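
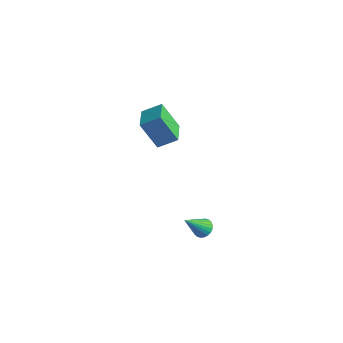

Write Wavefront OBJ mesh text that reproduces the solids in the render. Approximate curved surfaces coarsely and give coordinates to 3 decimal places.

v 3.622 -3.089 -4.07
v 4.045 -3.455 -4.287
v 3.338 -4.211 -2.73
v 4.171 -3.318 -4.145
v 4.214 -3.146 -3.992
v 4.167 -2.965 -3.851
v 4.036 -2.804 -3.743
v 3.843 -2.685 -3.685
v 3.616 -2.628 -3.685
v 3.389 -2.642 -3.744
v 3.199 -2.723 -3.853
v 3.072 -2.86 -3.994
v 3.03 -3.032 -4.147
v 3.077 -3.213 -4.289
v 3.207 -3.374 -4.396
v 3.401 -3.493 -4.455
v 3.628 -3.55 -4.454
v 3.854 -3.536 -4.395
v -3.873 1.501 -3.965
v -4.776 1.057 -2.26
v -3.072 2.306 -3.331
v -3.976 1.863 -1.626
v -2.844 0.297 -3.734
v -3.748 -0.146 -2.029
v -2.044 1.103 -3.1
v -2.947 0.659 -1.395
f 2 1 4
f 2 4 3
f 4 1 5
f 4 5 3
f 5 1 6
f 5 6 3
f 6 1 7
f 6 7 3
f 7 1 8
f 7 8 3
f 8 1 9
f 8 9 3
f 9 1 10
f 9 10 3
f 10 1 11
f 10 11 3
f 11 1 12
f 11 12 3
f 12 1 13
f 12 13 3
f 13 1 14
f 13 14 3
f 14 1 15
f 14 15 3
f 15 1 16
f 15 16 3
f 16 1 17
f 16 17 3
f 17 1 18
f 17 18 3
f 18 1 2
f 18 2 3
f 20 22 19
f 23 20 19
f 19 22 21
f 21 23 19
f 20 26 22
f 24 20 23
f 24 26 20
f 22 26 21
f 25 23 21
f 21 26 25
f 25 24 23
f 26 24 25



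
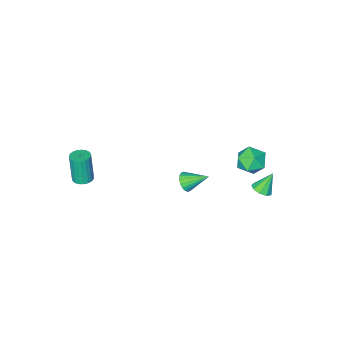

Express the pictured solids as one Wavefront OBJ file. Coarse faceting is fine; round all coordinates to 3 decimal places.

v 3.177 -3.072 -1.454
v 3.45 -3.51 -1.516
v 3.397 -3.766 0.052
v 3.123 -3.328 0.114
v 3.606 -3.363 -1.487
v 3.553 -3.619 0.081
v 3.688 -3.166 -1.452
v 3.635 -3.422 0.116
v 3.682 -2.953 -1.418
v 3.628 -3.209 0.151
v 3.588 -2.76 -1.389
v 3.534 -3.016 0.179
v 3.423 -2.621 -1.372
v 3.37 -2.877 0.196
v 3.215 -2.56 -1.369
v 3.162 -2.817 0.199
v 3.001 -2.588 -1.381
v 2.948 -2.844 0.187
v 2.817 -2.699 -1.405
v 2.764 -2.955 0.163
v 2.696 -2.875 -1.438
v 2.642 -3.131 0.13
v 2.657 -3.085 -1.474
v 2.604 -3.341 0.094
v 2.708 -3.292 -1.506
v 2.655 -3.548 0.062
v 2.841 -3.462 -1.529
v 2.787 -3.718 0.039
v 3.031 -3.564 -1.539
v 2.978 -3.82 0.029
v 3.247 -3.581 -1.535
v 3.193 -3.837 0.033
v -3.591 2.003 -2.226
v -3.267 1.616 -2.008
v -4.169 2.077 -1.234
v -3.119 1.957 -1.947
v -3.192 2.319 -2.017
v -3.452 2.534 -2.184
v -3.777 2.5 -2.371
v -4.015 2.234 -2.49
v -4.055 1.86 -2.485
v -3.877 1.553 -2.359
v -3.566 1.457 -2.171
v -2.354 2.908 1.892
v -1.868 2.29 1.66
v -3.132 2.69 0.84
v -2.646 2.072 0.608
v -3.107 2.001 1.283
v -2.626 2.136 1.933
v -2.374 2.844 0.567
v -1.893 2.979 1.217
v -1.88 2.25 0.841
v -2.333 1.729 1.284
v -2.667 3.251 1.216
v -3.12 2.73 1.659
v 0.009 0.815 -0.332
v 0.226 0.623 0.136
v -0.709 1.625 0.332
v 0.377 0.806 0.076
v 0.456 0.991 -0.064
v 0.446 1.141 -0.257
v 0.35 1.226 -0.465
v 0.186 1.23 -0.647
v -0.013 1.152 -0.766
v -0.207 1.007 -0.8
v -0.359 0.824 -0.741
v -0.437 0.639 -0.601
v -0.427 0.49 -0.408
v -0.331 0.404 -0.199
v -0.167 0.4 -0.018
v 0.031 0.479 0.102
f 2 1 5
f 2 5 3
f 3 5 6
f 3 6 4
f 5 1 7
f 5 7 6
f 6 7 8
f 6 8 4
f 7 1 9
f 7 9 8
f 8 9 10
f 8 10 4
f 9 1 11
f 9 11 10
f 10 11 12
f 10 12 4
f 11 1 13
f 11 13 12
f 12 13 14
f 12 14 4
f 13 1 15
f 13 15 14
f 14 15 16
f 14 16 4
f 15 1 17
f 15 17 16
f 16 17 18
f 16 18 4
f 17 1 19
f 17 19 18
f 18 19 20
f 18 20 4
f 19 1 21
f 19 21 20
f 20 21 22
f 20 22 4
f 21 1 23
f 21 23 22
f 22 23 24
f 22 24 4
f 23 1 25
f 23 25 24
f 24 25 26
f 24 26 4
f 25 1 27
f 25 27 26
f 26 27 28
f 26 28 4
f 27 1 29
f 27 29 28
f 28 29 30
f 28 30 4
f 29 1 31
f 29 31 30
f 30 31 32
f 30 32 4
f 31 1 2
f 31 2 32
f 32 2 3
f 32 3 4
f 34 33 36
f 34 36 35
f 36 33 37
f 36 37 35
f 37 33 38
f 37 38 35
f 38 33 39
f 38 39 35
f 39 33 40
f 39 40 35
f 40 33 41
f 40 41 35
f 41 33 42
f 41 42 35
f 42 33 43
f 42 43 35
f 43 33 34
f 43 34 35
f 44 55 49
f 44 49 45
f 44 45 51
f 44 51 54
f 44 54 55
f 45 49 53
f 49 55 48
f 55 54 46
f 54 51 50
f 51 45 52
f 47 53 48
f 47 48 46
f 47 46 50
f 47 50 52
f 47 52 53
f 48 53 49
f 46 48 55
f 50 46 54
f 52 50 51
f 53 52 45
f 57 56 59
f 57 59 58
f 59 56 60
f 59 60 58
f 60 56 61
f 60 61 58
f 61 56 62
f 61 62 58
f 62 56 63
f 62 63 58
f 63 56 64
f 63 64 58
f 64 56 65
f 64 65 58
f 65 56 66
f 65 66 58
f 66 56 67
f 66 67 58
f 67 56 68
f 67 68 58
f 68 56 69
f 68 69 58
f 69 56 70
f 69 70 58
f 70 56 71
f 70 71 58
f 71 56 57
f 71 57 58



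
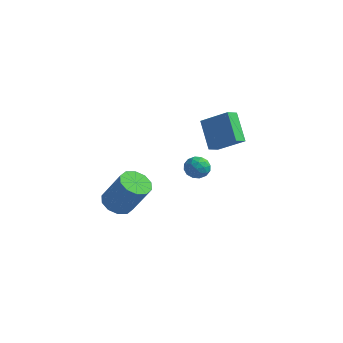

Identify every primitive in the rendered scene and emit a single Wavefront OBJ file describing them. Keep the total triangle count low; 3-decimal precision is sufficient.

v -0.312 3.569 2.67
v 1.272 3.722 3.744
v -0.149 4.295 2.325
v 1.436 4.448 3.399
v 0.744 2.652 1.241
v 2.329 2.805 2.315
v 0.908 3.378 0.896
v 2.492 3.531 1.97
v -1.174 -3.431 -0.218
v -0.432 -3.105 -0.676
v 0.716 -3.084 1.201
v -0.026 -3.409 1.658
v -0.739 -2.655 -0.493
v 0.408 -2.634 1.384
v -1.213 -2.501 -0.205
v -0.065 -2.48 1.672
v -1.671 -2.702 0.077
v -0.523 -2.681 1.954
v -1.939 -3.181 0.247
v -0.792 -3.16 2.124
v -1.916 -3.756 0.239
v -0.768 -3.735 2.116
v -1.608 -4.206 0.056
v -0.461 -4.185 1.933
v -1.135 -4.36 -0.232
v 0.013 -4.339 1.645
v -0.677 -4.159 -0.514
v 0.471 -4.138 1.363
v -0.408 -3.68 -0.684
v 0.739 -3.659 1.193
v -0.993 2.998 -0.662
v -0.573 3.442 -0.164
v -0.027 3.018 -1.496
v 0.393 3.462 -0.998
v 0.24 2.709 -0.821
v -0.357 2.697 -0.306
v -0.243 3.763 -1.354
v -0.84 3.751 -0.839
v -0.109 3.915 -0.592
v 0.189 3.264 -0.263
v -0.789 3.196 -1.397
v -0.491 2.545 -1.068
v -0.868 3.218 -0.34
v 0.268 3.242 -1.32
v 0.177 2.799 -1.216
v 0.425 3.061 -0.924
v -0.741 2.78 -0.423
v -0.494 3.041 -0.131
v -0.016 2.61 -0.517
v -0.106 3.419 -1.529
v 0.141 3.68 -1.237
v -1.025 3.399 -0.736
v -0.777 3.661 -0.444
v -0.584 3.85 -1.143
v -0.348 3.757 -0.299
v 0.22 3.769 -0.789
v -0.154 3.946 -0.998
v -0.505 3.939 -0.695
v -0.173 3.374 -0.105
v 0.395 3.386 -0.595
v 0.305 2.944 -0.491
v -0.046 2.936 -0.188
v 0.1 3.653 -0.357
v -0.995 3.074 -1.065
v -0.427 3.086 -1.555
v -0.554 3.524 -1.472
v -0.905 3.516 -1.169
v -0.82 2.691 -0.871
v -0.252 2.703 -1.361
v -0.095 2.521 -0.965
v -0.446 2.514 -0.662
v -0.7 2.807 -1.303
f 2 4 1
f 5 2 1
f 1 4 3
f 3 5 1
f 2 8 4
f 6 2 5
f 6 8 2
f 4 8 3
f 7 5 3
f 3 8 7
f 7 6 5
f 8 6 7
f 10 9 13
f 10 13 11
f 11 13 14
f 11 14 12
f 13 9 15
f 13 15 14
f 14 15 16
f 14 16 12
f 15 9 17
f 15 17 16
f 16 17 18
f 16 18 12
f 17 9 19
f 17 19 18
f 18 19 20
f 18 20 12
f 19 9 21
f 19 21 20
f 20 21 22
f 20 22 12
f 21 9 23
f 21 23 22
f 22 23 24
f 22 24 12
f 23 9 25
f 23 25 24
f 24 25 26
f 24 26 12
f 25 9 27
f 25 27 26
f 26 27 28
f 26 28 12
f 27 9 29
f 27 29 28
f 28 29 30
f 28 30 12
f 29 9 10
f 29 10 30
f 30 10 11
f 30 11 12
f 31 68 47
f 68 42 71
f 47 71 36
f 68 71 47
f 31 47 43
f 47 36 48
f 43 48 32
f 47 48 43
f 31 43 52
f 43 32 53
f 52 53 38
f 43 53 52
f 31 52 64
f 52 38 67
f 64 67 41
f 52 67 64
f 31 64 68
f 64 41 72
f 68 72 42
f 64 72 68
f 32 48 59
f 48 36 62
f 59 62 40
f 48 62 59
f 36 71 49
f 71 42 70
f 49 70 35
f 71 70 49
f 42 72 69
f 72 41 65
f 69 65 33
f 72 65 69
f 41 67 66
f 67 38 54
f 66 54 37
f 67 54 66
f 38 53 58
f 53 32 55
f 58 55 39
f 53 55 58
f 34 60 46
f 60 40 61
f 46 61 35
f 60 61 46
f 34 46 44
f 46 35 45
f 44 45 33
f 46 45 44
f 34 44 51
f 44 33 50
f 51 50 37
f 44 50 51
f 34 51 56
f 51 37 57
f 56 57 39
f 51 57 56
f 34 56 60
f 56 39 63
f 60 63 40
f 56 63 60
f 35 61 49
f 61 40 62
f 49 62 36
f 61 62 49
f 33 45 69
f 45 35 70
f 69 70 42
f 45 70 69
f 37 50 66
f 50 33 65
f 66 65 41
f 50 65 66
f 39 57 58
f 57 37 54
f 58 54 38
f 57 54 58
f 40 63 59
f 63 39 55
f 59 55 32
f 63 55 59



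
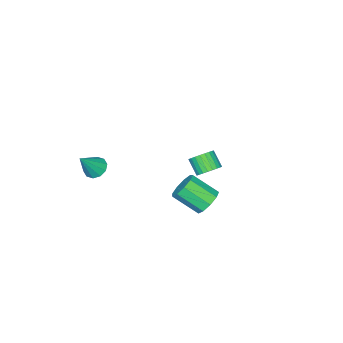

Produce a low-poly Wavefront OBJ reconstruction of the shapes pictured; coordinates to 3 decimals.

v 1.185 3.847 2.025
v 1.984 4.163 2.016
v 2.515 2.849 3.025
v 1.715 2.533 3.035
v 1.684 4.389 2.468
v 2.215 3.075 3.478
v 1.15 4.362 2.714
v 1.681 3.047 3.723
v 0.632 4.094 2.637
v 1.163 2.779 3.646
v 0.373 3.71 2.274
v 0.904 2.396 3.283
v 0.493 3.391 1.795
v 1.024 2.076 2.804
v 0.937 3.285 1.423
v 1.468 1.971 2.433
v 1.497 3.442 1.334
v 2.028 2.128 2.343
v 1.91 3.789 1.568
v 2.441 2.475 2.577
v -3.446 0.18 -0.379
v -2.756 -0.125 -0.468
v -3.004 -0.925 0.35
v -3.694 -0.62 0.439
v -2.703 0.075 -0.256
v -2.951 -0.724 0.562
v -2.764 0.292 -0.063
v -3.012 -0.507 0.755
v -2.929 0.491 0.082
v -3.177 -0.308 0.9
v -3.172 0.643 0.157
v -3.42 -0.156 0.975
v -3.457 0.725 0.15
v -3.705 -0.074 0.968
v -3.741 0.723 0.063
v -3.989 -0.076 0.881
v -3.979 0.639 -0.092
v -4.227 -0.16 0.726
v -4.136 0.485 -0.29
v -4.384 -0.315 0.528
v -4.189 0.284 -0.502
v -4.437 -0.515 0.316
v -4.128 0.067 -0.695
v -4.376 -0.732 0.123
v -3.963 -0.132 -0.84
v -4.211 -0.931 -0.022
v -3.72 -0.284 -0.915
v -3.968 -1.083 -0.097
v -3.435 -0.366 -0.908
v -3.683 -1.165 -0.09
v -3.151 -0.364 -0.821
v -3.399 -1.163 -0.003
v -2.913 -0.28 -0.666
v -3.161 -1.079 0.152
v 1.347 -3.913 0.789
v 1.917 -4.048 0.337
v 2.413 -4.047 2.171
v 1.891 -3.596 0.4
v 1.657 -3.265 0.613
v 1.305 -3.182 0.892
v 0.969 -3.378 1.133
v 0.777 -3.779 1.242
v 0.803 -4.231 1.178
v 1.037 -4.562 0.966
v 1.389 -4.645 0.686
v 1.725 -4.449 0.446
f 2 1 5
f 2 5 3
f 3 5 6
f 3 6 4
f 5 1 7
f 5 7 6
f 6 7 8
f 6 8 4
f 7 1 9
f 7 9 8
f 8 9 10
f 8 10 4
f 9 1 11
f 9 11 10
f 10 11 12
f 10 12 4
f 11 1 13
f 11 13 12
f 12 13 14
f 12 14 4
f 13 1 15
f 13 15 14
f 14 15 16
f 14 16 4
f 15 1 17
f 15 17 16
f 16 17 18
f 16 18 4
f 17 1 19
f 17 19 18
f 18 19 20
f 18 20 4
f 19 1 2
f 19 2 20
f 20 2 3
f 20 3 4
f 22 21 25
f 22 25 23
f 23 25 26
f 23 26 24
f 25 21 27
f 25 27 26
f 26 27 28
f 26 28 24
f 27 21 29
f 27 29 28
f 28 29 30
f 28 30 24
f 29 21 31
f 29 31 30
f 30 31 32
f 30 32 24
f 31 21 33
f 31 33 32
f 32 33 34
f 32 34 24
f 33 21 35
f 33 35 34
f 34 35 36
f 34 36 24
f 35 21 37
f 35 37 36
f 36 37 38
f 36 38 24
f 37 21 39
f 37 39 38
f 38 39 40
f 38 40 24
f 39 21 41
f 39 41 40
f 40 41 42
f 40 42 24
f 41 21 43
f 41 43 42
f 42 43 44
f 42 44 24
f 43 21 45
f 43 45 44
f 44 45 46
f 44 46 24
f 45 21 47
f 45 47 46
f 46 47 48
f 46 48 24
f 47 21 49
f 47 49 48
f 48 49 50
f 48 50 24
f 49 21 51
f 49 51 50
f 50 51 52
f 50 52 24
f 51 21 53
f 51 53 52
f 52 53 54
f 52 54 24
f 53 21 22
f 53 22 54
f 54 22 23
f 54 23 24
f 56 55 58
f 56 58 57
f 58 55 59
f 58 59 57
f 59 55 60
f 59 60 57
f 60 55 61
f 60 61 57
f 61 55 62
f 61 62 57
f 62 55 63
f 62 63 57
f 63 55 64
f 63 64 57
f 64 55 65
f 64 65 57
f 65 55 66
f 65 66 57
f 66 55 56
f 66 56 57



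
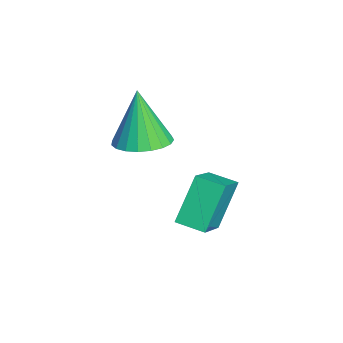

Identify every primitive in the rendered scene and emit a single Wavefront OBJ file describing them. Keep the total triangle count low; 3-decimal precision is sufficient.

v -2.333 -1.423 -2.299
v -0.967 -1.947 -1.338
v -1.864 -0.498 -2.461
v -0.498 -1.022 -1.5
v -1.502 -2.118 -3.86
v -0.136 -2.642 -2.899
v -1.033 -1.193 -4.022
v 0.333 -1.717 -3.061
v -2.485 -3.551 -0.782
v -1.956 -4.407 -0.699
v -3.035 -3.689 1.302
v -1.668 -4.116 -0.604
v -1.521 -3.728 -0.54
v -1.541 -3.309 -0.517
v -1.724 -2.932 -0.54
v -2.039 -2.662 -0.605
v -2.431 -2.545 -0.701
v -2.832 -2.603 -0.811
v -3.174 -2.824 -0.915
v -3.396 -3.171 -0.997
v -3.461 -3.583 -1.042
v -3.357 -3.99 -1.041
v -3.102 -4.321 -0.996
v -2.741 -4.519 -0.914
v -2.335 -4.549 -0.809
f 2 4 1
f 5 2 1
f 1 4 3
f 3 5 1
f 2 8 4
f 6 2 5
f 6 8 2
f 4 8 3
f 7 5 3
f 3 8 7
f 7 6 5
f 8 6 7
f 10 9 12
f 10 12 11
f 12 9 13
f 12 13 11
f 13 9 14
f 13 14 11
f 14 9 15
f 14 15 11
f 15 9 16
f 15 16 11
f 16 9 17
f 16 17 11
f 17 9 18
f 17 18 11
f 18 9 19
f 18 19 11
f 19 9 20
f 19 20 11
f 20 9 21
f 20 21 11
f 21 9 22
f 21 22 11
f 22 9 23
f 22 23 11
f 23 9 24
f 23 24 11
f 24 9 25
f 24 25 11
f 25 9 10
f 25 10 11



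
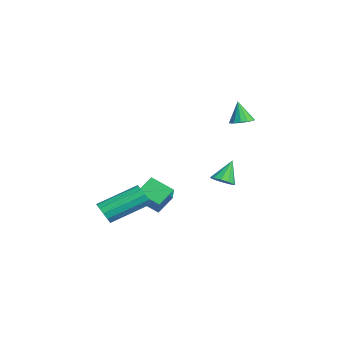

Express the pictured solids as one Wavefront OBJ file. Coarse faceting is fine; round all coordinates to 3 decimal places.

v -0.572 1.859 2.785
v -0.203 2.319 2.939
v -0.888 1.721 3.955
v -0.509 2.459 2.873
v -0.836 2.409 2.779
v -1.079 2.184 2.687
v -1.161 1.856 2.626
v -1.056 1.529 2.615
v -0.798 1.306 2.659
v -0.468 1.26 2.742
v -0.171 1.403 2.839
v -0.001 1.691 2.919
v -0.013 2.033 2.956
v 1.565 -4.919 -1.718
v 2.028 -4.69 -2.078
v 1.839 -2.772 -1.103
v 1.375 -3.001 -0.742
v 1.726 -4.63 -2.254
v 1.536 -2.712 -1.279
v 1.372 -4.662 -2.26
v 1.183 -2.744 -1.285
v 1.08 -4.776 -2.093
v 0.89 -2.858 -1.118
v 0.941 -4.935 -1.808
v 0.752 -3.017 -0.833
v 1.001 -5.089 -1.493
v 0.812 -3.171 -0.518
v 1.239 -5.189 -1.25
v 1.05 -3.271 -0.275
v 1.581 -5.203 -1.155
v 1.392 -3.285 -0.18
v 1.918 -5.127 -1.239
v 1.728 -3.209 -0.264
v 2.142 -4.985 -1.475
v 1.953 -3.067 -0.5
v 2.183 -4.822 -1.787
v 1.994 -2.904 -0.812
v -1.681 -1.191 -2.401
v -2.305 -2.138 -1.787
v -0.256 -1.384 -1.253
v -0.88 -2.332 -0.639
v -1.22 -1.948 -3.101
v -1.844 -2.896 -2.487
v 0.205 -2.142 -1.953
v -0.419 -3.089 -1.339
v 2.279 0.384 0.218
v 2.833 0.543 0.385
v 1.801 0.936 1.282
v 2.693 0.817 0.179
v 2.394 0.927 -0.011
v 2.051 0.829 -0.114
v 1.796 0.562 -0.091
v 1.725 0.226 0.051
v 1.865 -0.048 0.256
v 2.164 -0.158 0.447
v 2.506 -0.06 0.55
v 2.762 0.207 0.527
f 2 1 4
f 2 4 3
f 4 1 5
f 4 5 3
f 5 1 6
f 5 6 3
f 6 1 7
f 6 7 3
f 7 1 8
f 7 8 3
f 8 1 9
f 8 9 3
f 9 1 10
f 9 10 3
f 10 1 11
f 10 11 3
f 11 1 12
f 11 12 3
f 12 1 13
f 12 13 3
f 13 1 2
f 13 2 3
f 15 14 18
f 15 18 16
f 16 18 19
f 16 19 17
f 18 14 20
f 18 20 19
f 19 20 21
f 19 21 17
f 20 14 22
f 20 22 21
f 21 22 23
f 21 23 17
f 22 14 24
f 22 24 23
f 23 24 25
f 23 25 17
f 24 14 26
f 24 26 25
f 25 26 27
f 25 27 17
f 26 14 28
f 26 28 27
f 27 28 29
f 27 29 17
f 28 14 30
f 28 30 29
f 29 30 31
f 29 31 17
f 30 14 32
f 30 32 31
f 31 32 33
f 31 33 17
f 32 14 34
f 32 34 33
f 33 34 35
f 33 35 17
f 34 14 36
f 34 36 35
f 35 36 37
f 35 37 17
f 36 14 15
f 36 15 37
f 37 15 16
f 37 16 17
f 39 41 38
f 42 39 38
f 38 41 40
f 40 42 38
f 39 45 41
f 43 39 42
f 43 45 39
f 41 45 40
f 44 42 40
f 40 45 44
f 44 43 42
f 45 43 44
f 47 46 49
f 47 49 48
f 49 46 50
f 49 50 48
f 50 46 51
f 50 51 48
f 51 46 52
f 51 52 48
f 52 46 53
f 52 53 48
f 53 46 54
f 53 54 48
f 54 46 55
f 54 55 48
f 55 46 56
f 55 56 48
f 56 46 57
f 56 57 48
f 57 46 47
f 57 47 48



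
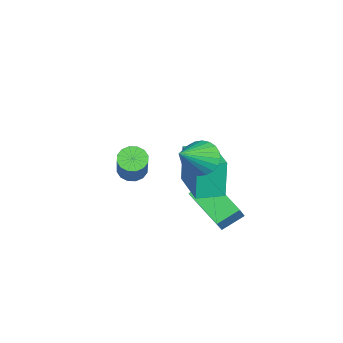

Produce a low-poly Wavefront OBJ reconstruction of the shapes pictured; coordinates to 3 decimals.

v -2.892 -3.404 -2.294
v -2.571 -2.894 -2.629
v -1.166 -2.686 -0.961
v -1.488 -3.196 -0.626
v -2.824 -2.733 -2.435
v -1.419 -2.524 -0.768
v -3.095 -2.751 -2.204
v -1.691 -2.542 -0.537
v -3.313 -2.944 -1.997
v -1.908 -2.736 -0.33
v -3.417 -3.261 -1.869
v -2.013 -3.052 -0.202
v -3.381 -3.616 -1.855
v -1.976 -3.408 -0.188
v -3.214 -3.914 -1.959
v -1.809 -3.706 -0.291
v -2.961 -4.076 -2.152
v -1.556 -3.867 -0.485
v -2.689 -4.058 -2.383
v -1.285 -3.849 -0.716
v -2.472 -3.864 -2.59
v -1.067 -3.656 -0.923
v -2.367 -3.548 -2.718
v -0.963 -3.339 -1.051
v -2.404 -3.192 -2.732
v -0.999 -2.984 -1.065
v 0.021 -0.96 -0.658
v -0.194 -0.923 1.209
v -0.451 0.216 -0.736
v -0.667 0.254 1.131
v 1.947 -0.174 -0.451
v 1.731 -0.136 1.416
v 1.474 1.003 -0.529
v 1.259 1.04 1.338
v -0.523 -0.479 -2.345
v -1.044 0.426 -1.774
v 0.829 0.829 -3.184
v 0.309 1.734 -2.613
v 0.171 -0.634 -1.467
v -0.349 0.271 -0.896
v 1.524 0.674 -2.306
v 1.003 1.579 -1.735
v 2.241 0.043 2.244
v 2.837 0.605 1.922
v 3.559 -0.703 3.376
v 2.711 0.785 2.186
v 2.514 0.851 2.46
v 2.276 0.795 2.7
v 2.032 0.624 2.871
v 1.82 0.365 2.947
v 1.672 0.056 2.916
v 1.611 -0.254 2.782
v 1.646 -0.519 2.567
v 1.771 -0.699 2.302
v 1.968 -0.765 2.029
v 2.207 -0.709 1.788
v 2.451 -0.538 1.617
v 2.663 -0.279 1.542
v 2.81 0.03 1.573
v 2.871 0.34 1.707
f 2 1 5
f 2 5 3
f 3 5 6
f 3 6 4
f 5 1 7
f 5 7 6
f 6 7 8
f 6 8 4
f 7 1 9
f 7 9 8
f 8 9 10
f 8 10 4
f 9 1 11
f 9 11 10
f 10 11 12
f 10 12 4
f 11 1 13
f 11 13 12
f 12 13 14
f 12 14 4
f 13 1 15
f 13 15 14
f 14 15 16
f 14 16 4
f 15 1 17
f 15 17 16
f 16 17 18
f 16 18 4
f 17 1 19
f 17 19 18
f 18 19 20
f 18 20 4
f 19 1 21
f 19 21 20
f 20 21 22
f 20 22 4
f 21 1 23
f 21 23 22
f 22 23 24
f 22 24 4
f 23 1 25
f 23 25 24
f 24 25 26
f 24 26 4
f 25 1 2
f 25 2 26
f 26 2 3
f 26 3 4
f 28 30 27
f 31 28 27
f 27 30 29
f 29 31 27
f 28 34 30
f 32 28 31
f 32 34 28
f 30 34 29
f 33 31 29
f 29 34 33
f 33 32 31
f 34 32 33
f 36 38 35
f 39 36 35
f 35 38 37
f 37 39 35
f 36 42 38
f 40 36 39
f 40 42 36
f 38 42 37
f 41 39 37
f 37 42 41
f 41 40 39
f 42 40 41
f 44 43 46
f 44 46 45
f 46 43 47
f 46 47 45
f 47 43 48
f 47 48 45
f 48 43 49
f 48 49 45
f 49 43 50
f 49 50 45
f 50 43 51
f 50 51 45
f 51 43 52
f 51 52 45
f 52 43 53
f 52 53 45
f 53 43 54
f 53 54 45
f 54 43 55
f 54 55 45
f 55 43 56
f 55 56 45
f 56 43 57
f 56 57 45
f 57 43 58
f 57 58 45
f 58 43 59
f 58 59 45
f 59 43 60
f 59 60 45
f 60 43 44
f 60 44 45



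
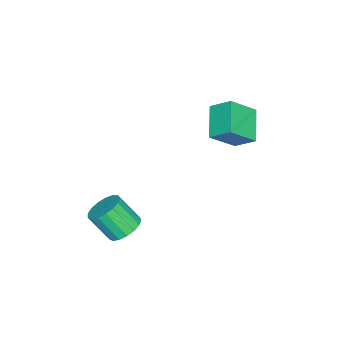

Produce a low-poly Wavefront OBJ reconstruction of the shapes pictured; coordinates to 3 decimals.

v 3.007 -1.389 -4.403
v 3.839 -0.906 -4.064
v 3.905 -2.048 -2.598
v 3.073 -2.531 -2.937
v 3.47 -0.662 -3.857
v 3.536 -1.804 -2.391
v 2.995 -0.584 -3.776
v 3.06 -1.727 -2.31
v 2.523 -0.691 -3.838
v 2.588 -1.834 -2.372
v 2.161 -0.958 -4.03
v 2.227 -2.1 -2.563
v 1.994 -1.323 -4.307
v 2.059 -2.466 -2.841
v 2.059 -1.704 -4.606
v 2.124 -2.846 -3.14
v 2.341 -2.012 -4.859
v 2.406 -3.154 -3.393
v 2.775 -2.177 -5.007
v 2.841 -3.32 -3.541
v 3.263 -2.162 -5.017
v 3.329 -3.305 -3.551
v 3.692 -1.97 -4.886
v 3.758 -3.112 -3.42
v 3.965 -1.644 -4.645
v 4.03 -2.787 -3.179
v 4.018 -1.26 -4.348
v 4.083 -2.403 -2.882
v -4.553 1.726 -0.286
v -3.431 0.711 1.022
v -4.492 2.903 0.575
v -3.369 1.889 1.883
v -2.851 2.351 -1.263
v -1.728 1.337 0.045
v -2.789 3.529 -0.402
v -1.667 2.514 0.906
f 2 1 5
f 2 5 3
f 3 5 6
f 3 6 4
f 5 1 7
f 5 7 6
f 6 7 8
f 6 8 4
f 7 1 9
f 7 9 8
f 8 9 10
f 8 10 4
f 9 1 11
f 9 11 10
f 10 11 12
f 10 12 4
f 11 1 13
f 11 13 12
f 12 13 14
f 12 14 4
f 13 1 15
f 13 15 14
f 14 15 16
f 14 16 4
f 15 1 17
f 15 17 16
f 16 17 18
f 16 18 4
f 17 1 19
f 17 19 18
f 18 19 20
f 18 20 4
f 19 1 21
f 19 21 20
f 20 21 22
f 20 22 4
f 21 1 23
f 21 23 22
f 22 23 24
f 22 24 4
f 23 1 25
f 23 25 24
f 24 25 26
f 24 26 4
f 25 1 27
f 25 27 26
f 26 27 28
f 26 28 4
f 27 1 2
f 27 2 28
f 28 2 3
f 28 3 4
f 30 32 29
f 33 30 29
f 29 32 31
f 31 33 29
f 30 36 32
f 34 30 33
f 34 36 30
f 32 36 31
f 35 33 31
f 31 36 35
f 35 34 33
f 36 34 35



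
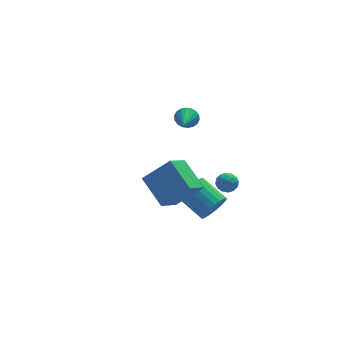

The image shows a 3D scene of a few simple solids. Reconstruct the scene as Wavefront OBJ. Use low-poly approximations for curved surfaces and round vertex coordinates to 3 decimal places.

v -0.203 -3.742 0.46
v 0.557 -3.622 1.099
v -0.336 -2.099 1.878
v -1.097 -2.218 1.24
v 0.674 -3.401 0.799
v -0.22 -1.877 1.578
v 0.656 -3.231 0.448
v -0.237 -1.708 1.227
v 0.508 -3.139 0.099
v -0.385 -1.616 0.878
v 0.252 -3.139 -0.195
v -0.641 -1.616 0.584
v -0.074 -3.231 -0.389
v -0.967 -1.708 0.39
v -0.419 -3.4 -0.454
v -1.312 -1.877 0.325
v -0.732 -3.622 -0.38
v -1.625 -2.098 0.399
v -0.964 -3.861 -0.178
v -1.857 -2.338 0.601
v -1.08 -4.083 0.122
v -1.974 -2.559 0.901
v -1.063 -4.252 0.473
v -1.956 -2.729 1.252
v -0.915 -4.344 0.822
v -1.808 -2.821 1.601
v -0.659 -4.344 1.116
v -1.552 -2.821 1.895
v -0.333 -4.252 1.31
v -1.226 -2.729 2.089
v 0.012 -4.083 1.375
v -0.881 -2.56 2.154
v 0.325 -3.862 1.301
v -0.568 -2.338 2.08
v -1.753 0.925 -1.48
v -2.678 0.326 -0.666
v -1.456 1.588 -0.655
v -2.381 0.989 0.16
v -1.039 0.231 -1.18
v -1.964 -0.368 -0.365
v -0.742 0.894 -0.354
v -1.667 0.295 0.46
v -2.262 -5.53 4.455
v -2.804 -3.702 5.47
v -3.81 -5.214 3.058
v -4.353 -3.386 4.072
v -1.107 -4.594 3.388
v -1.65 -2.766 4.402
v -2.656 -4.278 1.99
v -3.198 -2.45 3.005
v 0.08 -3.084 2.072
v 0.529 -2.691 2.448
v 0.931 -3.789 1.792
v 1.38 -3.396 2.168
v 0.883 -3.774 2.495
v 0.357 -3.338 2.668
v 1.103 -3.142 1.572
v 0.577 -2.706 1.745
v 1.161 -2.727 2.139
v 1.025 -3.118 2.709
v 0.435 -3.362 1.531
v 0.299 -3.753 2.101
v 0.23 -2.826 2.284
v 1.23 -3.654 1.956
v 0.938 -3.876 2.148
v 1.202 -3.646 2.369
v 0.129 -3.206 2.413
v 0.392 -2.975 2.634
v 0.6 -3.612 2.662
v 1.068 -3.505 1.606
v 1.331 -3.274 1.827
v 0.258 -2.834 1.871
v 0.522 -2.604 2.092
v 0.86 -2.868 1.578
v 0.865 -2.616 2.324
v 1.365 -3.03 2.16
v 1.203 -2.881 1.809
v 0.893 -2.625 1.911
v 0.785 -2.846 2.659
v 1.285 -3.26 2.495
v 0.993 -3.482 2.687
v 0.684 -3.226 2.788
v 1.156 -2.867 2.478
v 0.175 -3.22 1.745
v 0.675 -3.634 1.581
v 0.776 -3.254 1.452
v 0.467 -2.998 1.553
v 0.095 -3.45 2.08
v 0.595 -3.864 1.916
v 0.567 -3.855 2.329
v 0.257 -3.599 2.431
v 0.304 -3.613 1.762
v 0.629 3.721 2.352
v 0.911 3.336 1.748
v -0.049 2.319 2.928
v 1.163 3.31 1.979
v 1.308 3.365 2.285
v 1.319 3.491 2.603
v 1.193 3.662 2.872
v 0.956 3.845 3.038
v 0.653 4.003 3.068
v 0.346 4.106 2.956
v 0.095 4.132 2.725
v -0.051 4.077 2.419
v -0.062 3.951 2.101
v 0.064 3.78 1.832
v 0.302 3.597 1.666
v 0.604 3.439 1.636
f 2 1 5
f 2 5 3
f 3 5 6
f 3 6 4
f 5 1 7
f 5 7 6
f 6 7 8
f 6 8 4
f 7 1 9
f 7 9 8
f 8 9 10
f 8 10 4
f 9 1 11
f 9 11 10
f 10 11 12
f 10 12 4
f 11 1 13
f 11 13 12
f 12 13 14
f 12 14 4
f 13 1 15
f 13 15 14
f 14 15 16
f 14 16 4
f 15 1 17
f 15 17 16
f 16 17 18
f 16 18 4
f 17 1 19
f 17 19 18
f 18 19 20
f 18 20 4
f 19 1 21
f 19 21 20
f 20 21 22
f 20 22 4
f 21 1 23
f 21 23 22
f 22 23 24
f 22 24 4
f 23 1 25
f 23 25 24
f 24 25 26
f 24 26 4
f 25 1 27
f 25 27 26
f 26 27 28
f 26 28 4
f 27 1 29
f 27 29 28
f 28 29 30
f 28 30 4
f 29 1 31
f 29 31 30
f 30 31 32
f 30 32 4
f 31 1 33
f 31 33 32
f 32 33 34
f 32 34 4
f 33 1 2
f 33 2 34
f 34 2 3
f 34 3 4
f 36 38 35
f 39 36 35
f 35 38 37
f 37 39 35
f 36 42 38
f 40 36 39
f 40 42 36
f 38 42 37
f 41 39 37
f 37 42 41
f 41 40 39
f 42 40 41
f 44 46 43
f 47 44 43
f 43 46 45
f 45 47 43
f 44 50 46
f 48 44 47
f 48 50 44
f 46 50 45
f 49 47 45
f 45 50 49
f 49 48 47
f 50 48 49
f 51 88 67
f 88 62 91
f 67 91 56
f 88 91 67
f 51 67 63
f 67 56 68
f 63 68 52
f 67 68 63
f 51 63 72
f 63 52 73
f 72 73 58
f 63 73 72
f 51 72 84
f 72 58 87
f 84 87 61
f 72 87 84
f 51 84 88
f 84 61 92
f 88 92 62
f 84 92 88
f 52 68 79
f 68 56 82
f 79 82 60
f 68 82 79
f 56 91 69
f 91 62 90
f 69 90 55
f 91 90 69
f 62 92 89
f 92 61 85
f 89 85 53
f 92 85 89
f 61 87 86
f 87 58 74
f 86 74 57
f 87 74 86
f 58 73 78
f 73 52 75
f 78 75 59
f 73 75 78
f 54 80 66
f 80 60 81
f 66 81 55
f 80 81 66
f 54 66 64
f 66 55 65
f 64 65 53
f 66 65 64
f 54 64 71
f 64 53 70
f 71 70 57
f 64 70 71
f 54 71 76
f 71 57 77
f 76 77 59
f 71 77 76
f 54 76 80
f 76 59 83
f 80 83 60
f 76 83 80
f 55 81 69
f 81 60 82
f 69 82 56
f 81 82 69
f 53 65 89
f 65 55 90
f 89 90 62
f 65 90 89
f 57 70 86
f 70 53 85
f 86 85 61
f 70 85 86
f 59 77 78
f 77 57 74
f 78 74 58
f 77 74 78
f 60 83 79
f 83 59 75
f 79 75 52
f 83 75 79
f 94 93 96
f 94 96 95
f 96 93 97
f 96 97 95
f 97 93 98
f 97 98 95
f 98 93 99
f 98 99 95
f 99 93 100
f 99 100 95
f 100 93 101
f 100 101 95
f 101 93 102
f 101 102 95
f 102 93 103
f 102 103 95
f 103 93 104
f 103 104 95
f 104 93 105
f 104 105 95
f 105 93 106
f 105 106 95
f 106 93 107
f 106 107 95
f 107 93 108
f 107 108 95
f 108 93 94
f 108 94 95



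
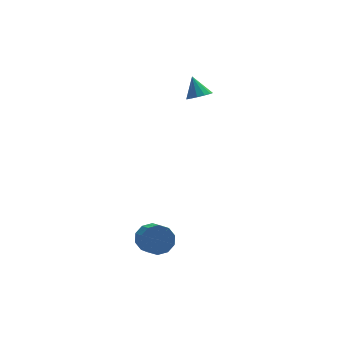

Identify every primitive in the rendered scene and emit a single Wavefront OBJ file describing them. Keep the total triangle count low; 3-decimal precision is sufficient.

v -3.815 -2.6 -4.275
v -3.407 -2.962 -4.965
v -3.297 -4.002 -4.356
v -3.705 -3.64 -3.665
v -3.029 -2.735 -4.647
v -2.919 -3.775 -4.037
v -2.951 -2.457 -4.186
v -2.841 -3.496 -3.576
v -3.204 -2.233 -3.759
v -3.094 -3.272 -3.149
v -3.69 -2.15 -3.529
v -3.58 -3.189 -2.92
v -4.223 -2.238 -3.584
v -4.113 -3.278 -2.975
v -4.601 -2.465 -3.903
v -4.491 -3.505 -3.293
v -4.679 -2.744 -4.364
v -4.569 -3.783 -3.754
v -4.426 -2.968 -4.791
v -4.316 -4.007 -4.181
v -3.94 -3.051 -5.02
v -3.83 -4.09 -4.411
v -0.055 3.602 1.617
v 0.374 4.126 1.372
v -0.285 4.298 2.703
v 0.001 4.212 1.238
v -0.39 4.104 1.224
v -0.675 3.837 1.335
v -0.762 3.495 1.536
v -0.625 3.187 1.762
v -0.307 3.011 1.942
v 0.091 3.023 2.019
v 0.443 3.218 1.969
v 0.637 3.536 1.806
v 0.611 3.874 1.584
f 2 1 5
f 2 5 3
f 3 5 6
f 3 6 4
f 5 1 7
f 5 7 6
f 6 7 8
f 6 8 4
f 7 1 9
f 7 9 8
f 8 9 10
f 8 10 4
f 9 1 11
f 9 11 10
f 10 11 12
f 10 12 4
f 11 1 13
f 11 13 12
f 12 13 14
f 12 14 4
f 13 1 15
f 13 15 14
f 14 15 16
f 14 16 4
f 15 1 17
f 15 17 16
f 16 17 18
f 16 18 4
f 17 1 19
f 17 19 18
f 18 19 20
f 18 20 4
f 19 1 21
f 19 21 20
f 20 21 22
f 20 22 4
f 21 1 2
f 21 2 22
f 22 2 3
f 22 3 4
f 24 23 26
f 24 26 25
f 26 23 27
f 26 27 25
f 27 23 28
f 27 28 25
f 28 23 29
f 28 29 25
f 29 23 30
f 29 30 25
f 30 23 31
f 30 31 25
f 31 23 32
f 31 32 25
f 32 23 33
f 32 33 25
f 33 23 34
f 33 34 25
f 34 23 35
f 34 35 25
f 35 23 24
f 35 24 25



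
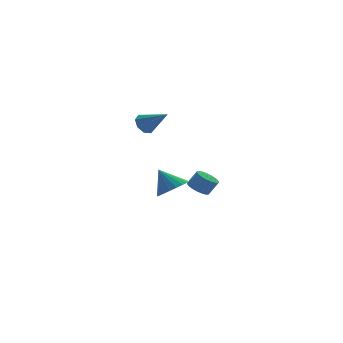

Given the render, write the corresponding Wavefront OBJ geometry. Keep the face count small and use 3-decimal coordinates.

v -2.779 -3.834 -1.13
v -2.131 -3.058 -1.413
v -3.261 -2.966 0.15
v -2.528 -2.949 -1.636
v -2.973 -3.016 -1.759
v -3.381 -3.245 -1.757
v -3.669 -3.591 -1.631
v -3.781 -3.985 -1.405
v -3.694 -4.349 -1.126
v -3.426 -4.611 -0.847
v -3.03 -4.719 -0.624
v -2.584 -4.652 -0.501
v -2.177 -4.423 -0.503
v -1.889 -4.078 -0.629
v -1.777 -3.684 -0.854
v -1.863 -3.32 -1.134
v -0.275 4.589 0.521
v 0.375 4.575 0.038
v 0.555 3.171 1.679
v 0.432 4.985 0.499
v 0.074 5.163 0.973
v -0.488 5.005 1.182
v -0.925 4.603 1.004
v -0.981 4.193 0.542
v -0.624 4.015 0.068
v -0.062 4.173 -0.141
v 1.671 1.363 -4.118
v 2.029 0.75 -4.466
v 2.587 0.545 -3.529
v 2.229 1.157 -3.182
v 2.234 0.997 -4.535
v 2.793 0.792 -3.598
v 2.342 1.308 -4.531
v 2.901 1.102 -3.594
v 2.334 1.627 -4.456
v 2.893 1.422 -3.519
v 2.211 1.901 -4.323
v 2.77 1.696 -3.386
v 1.995 2.082 -4.154
v 2.554 1.876 -3.217
v 1.723 2.139 -3.979
v 2.282 1.933 -3.042
v 1.442 2.061 -3.828
v 2 1.855 -2.892
v 1.2 1.863 -3.728
v 1.758 1.657 -2.791
v 1.039 1.578 -3.695
v 1.598 1.372 -2.758
v 0.988 1.256 -3.735
v 1.547 1.05 -2.798
v 1.055 0.952 -3.842
v 1.614 0.747 -2.905
v 1.228 0.72 -3.996
v 1.787 0.514 -3.059
v 1.478 0.599 -4.171
v 2.037 0.393 -3.235
v 1.761 0.609 -4.338
v 2.32 0.404 -3.401
f 2 1 4
f 2 4 3
f 4 1 5
f 4 5 3
f 5 1 6
f 5 6 3
f 6 1 7
f 6 7 3
f 7 1 8
f 7 8 3
f 8 1 9
f 8 9 3
f 9 1 10
f 9 10 3
f 10 1 11
f 10 11 3
f 11 1 12
f 11 12 3
f 12 1 13
f 12 13 3
f 13 1 14
f 13 14 3
f 14 1 15
f 14 15 3
f 15 1 16
f 15 16 3
f 16 1 2
f 16 2 3
f 18 17 20
f 18 20 19
f 20 17 21
f 20 21 19
f 21 17 22
f 21 22 19
f 22 17 23
f 22 23 19
f 23 17 24
f 23 24 19
f 24 17 25
f 24 25 19
f 25 17 26
f 25 26 19
f 26 17 18
f 26 18 19
f 28 27 31
f 28 31 29
f 29 31 32
f 29 32 30
f 31 27 33
f 31 33 32
f 32 33 34
f 32 34 30
f 33 27 35
f 33 35 34
f 34 35 36
f 34 36 30
f 35 27 37
f 35 37 36
f 36 37 38
f 36 38 30
f 37 27 39
f 37 39 38
f 38 39 40
f 38 40 30
f 39 27 41
f 39 41 40
f 40 41 42
f 40 42 30
f 41 27 43
f 41 43 42
f 42 43 44
f 42 44 30
f 43 27 45
f 43 45 44
f 44 45 46
f 44 46 30
f 45 27 47
f 45 47 46
f 46 47 48
f 46 48 30
f 47 27 49
f 47 49 48
f 48 49 50
f 48 50 30
f 49 27 51
f 49 51 50
f 50 51 52
f 50 52 30
f 51 27 53
f 51 53 52
f 52 53 54
f 52 54 30
f 53 27 55
f 53 55 54
f 54 55 56
f 54 56 30
f 55 27 57
f 55 57 56
f 56 57 58
f 56 58 30
f 57 27 28
f 57 28 58
f 58 28 29
f 58 29 30



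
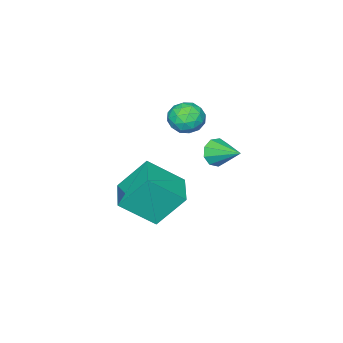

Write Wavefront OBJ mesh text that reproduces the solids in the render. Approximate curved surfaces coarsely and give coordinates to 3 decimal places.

v -0.661 3.191 1.304
v -0.141 2.943 1.785
v -0.559 4.589 1.916
v 0.084 3.114 1.357
v -0.04 3.321 0.904
v -0.454 3.467 0.638
v -0.964 3.484 0.684
v -1.333 3.363 1.02
v -1.387 3.162 1.489
v -1.101 2.974 1.872
v -0.609 2.888 1.988
v -2.672 0.777 1.151
v -1.844 0.587 0.811
v -2.596 -0.427 2.009
v -1.768 -0.617 1.669
v -1.884 0.11 2.212
v -1.93 0.854 1.682
v -2.51 -0.694 1.138
v -2.556 0.05 0.608
v -1.744 -0.322 0.803
v -1.357 0.174 1.467
v -3.083 -0.014 1.353
v -2.696 0.482 2.017
v -2.264 0.788 0.906
v -2.176 -0.628 1.914
v -2.243 -0.2 2.233
v -1.757 -0.312 2.033
v -2.315 0.945 1.418
v -1.829 0.833 1.218
v -1.852 0.553 2.041
v -2.611 -0.673 1.602
v -2.125 -0.785 1.402
v -2.683 0.472 0.787
v -2.197 0.36 0.587
v -2.588 -0.393 0.779
v -1.719 0.141 0.701
v -1.675 -0.566 1.205
v -2.11 -0.611 0.894
v -2.138 -0.174 0.582
v -1.492 0.433 1.091
v -1.447 -0.274 1.595
v -1.515 0.153 1.915
v -1.542 0.59 1.603
v -1.433 -0.101 1.086
v -2.993 0.434 1.225
v -2.948 -0.273 1.729
v -2.898 -0.43 1.217
v -2.925 0.007 0.905
v -2.765 0.726 1.615
v -2.721 0.019 2.119
v -2.302 0.334 2.238
v -2.33 0.771 1.926
v -3.007 0.261 1.734
v 1.693 1.808 -1.42
v 0.873 2.751 0.141
v 2.898 2.976 -1.493
v 2.079 3.919 0.069
v 2.841 0.701 -0.149
v 2.022 1.644 1.413
v 4.047 1.869 -0.221
v 3.227 2.812 1.34
f 2 1 4
f 2 4 3
f 4 1 5
f 4 5 3
f 5 1 6
f 5 6 3
f 6 1 7
f 6 7 3
f 7 1 8
f 7 8 3
f 8 1 9
f 8 9 3
f 9 1 10
f 9 10 3
f 10 1 11
f 10 11 3
f 11 1 2
f 11 2 3
f 12 49 28
f 49 23 52
f 28 52 17
f 49 52 28
f 12 28 24
f 28 17 29
f 24 29 13
f 28 29 24
f 12 24 33
f 24 13 34
f 33 34 19
f 24 34 33
f 12 33 45
f 33 19 48
f 45 48 22
f 33 48 45
f 12 45 49
f 45 22 53
f 49 53 23
f 45 53 49
f 13 29 40
f 29 17 43
f 40 43 21
f 29 43 40
f 17 52 30
f 52 23 51
f 30 51 16
f 52 51 30
f 23 53 50
f 53 22 46
f 50 46 14
f 53 46 50
f 22 48 47
f 48 19 35
f 47 35 18
f 48 35 47
f 19 34 39
f 34 13 36
f 39 36 20
f 34 36 39
f 15 41 27
f 41 21 42
f 27 42 16
f 41 42 27
f 15 27 25
f 27 16 26
f 25 26 14
f 27 26 25
f 15 25 32
f 25 14 31
f 32 31 18
f 25 31 32
f 15 32 37
f 32 18 38
f 37 38 20
f 32 38 37
f 15 37 41
f 37 20 44
f 41 44 21
f 37 44 41
f 16 42 30
f 42 21 43
f 30 43 17
f 42 43 30
f 14 26 50
f 26 16 51
f 50 51 23
f 26 51 50
f 18 31 47
f 31 14 46
f 47 46 22
f 31 46 47
f 20 38 39
f 38 18 35
f 39 35 19
f 38 35 39
f 21 44 40
f 44 20 36
f 40 36 13
f 44 36 40
f 55 57 54
f 58 55 54
f 54 57 56
f 56 58 54
f 55 61 57
f 59 55 58
f 59 61 55
f 57 61 56
f 60 58 56
f 56 61 60
f 60 59 58
f 61 59 60



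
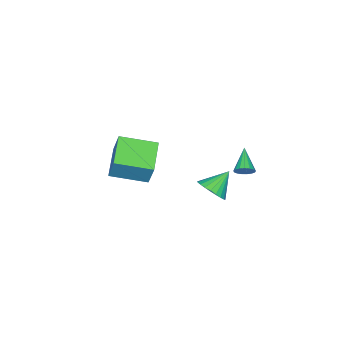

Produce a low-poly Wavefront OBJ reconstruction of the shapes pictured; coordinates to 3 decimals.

v -2.35 2.25 0.185
v -1.786 2.274 0.834
v -3.41 2.55 1.095
v -1.782 2.594 0.732
v -1.865 2.861 0.547
v -2.022 3.036 0.307
v -2.229 3.091 0.049
v -2.454 3.018 -0.189
v -2.663 2.828 -0.37
v -2.824 2.55 -0.467
v -2.913 2.226 -0.464
v -2.917 1.907 -0.363
v -2.834 1.639 -0.178
v -2.677 1.464 0.062
v -2.471 1.41 0.32
v -2.246 1.483 0.558
v -2.036 1.672 0.739
v -1.875 1.95 0.836
v -3.067 -4.39 -0.486
v -2.808 -3.819 0.975
v -4.203 -2.742 -0.929
v -3.944 -2.171 0.532
v -1.516 -3.489 -1.112
v -1.257 -2.918 0.349
v -2.652 -1.841 -1.555
v -2.393 -1.27 -0.094
v -3.45 3.425 1.532
v -3.108 3.011 1.586
v -4.45 2.695 2.268
v -3.062 3.157 1.794
v -3.104 3.365 1.943
v -3.226 3.586 1.997
v -3.399 3.771 1.945
v -3.584 3.876 1.798
v -3.739 3.878 1.59
v -3.827 3.777 1.37
v -3.828 3.595 1.186
v -3.744 3.374 1.082
v -3.592 3.165 1.081
v -3.407 3.015 1.183
v -3.233 2.96 1.366
f 2 1 4
f 2 4 3
f 4 1 5
f 4 5 3
f 5 1 6
f 5 6 3
f 6 1 7
f 6 7 3
f 7 1 8
f 7 8 3
f 8 1 9
f 8 9 3
f 9 1 10
f 9 10 3
f 10 1 11
f 10 11 3
f 11 1 12
f 11 12 3
f 12 1 13
f 12 13 3
f 13 1 14
f 13 14 3
f 14 1 15
f 14 15 3
f 15 1 16
f 15 16 3
f 16 1 17
f 16 17 3
f 17 1 18
f 17 18 3
f 18 1 2
f 18 2 3
f 20 22 19
f 23 20 19
f 19 22 21
f 21 23 19
f 20 26 22
f 24 20 23
f 24 26 20
f 22 26 21
f 25 23 21
f 21 26 25
f 25 24 23
f 26 24 25
f 28 27 30
f 28 30 29
f 30 27 31
f 30 31 29
f 31 27 32
f 31 32 29
f 32 27 33
f 32 33 29
f 33 27 34
f 33 34 29
f 34 27 35
f 34 35 29
f 35 27 36
f 35 36 29
f 36 27 37
f 36 37 29
f 37 27 38
f 37 38 29
f 38 27 39
f 38 39 29
f 39 27 40
f 39 40 29
f 40 27 41
f 40 41 29
f 41 27 28
f 41 28 29



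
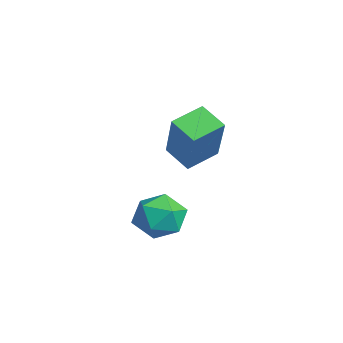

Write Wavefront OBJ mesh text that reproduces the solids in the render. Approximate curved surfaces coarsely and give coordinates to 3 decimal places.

v -2.556 -1.097 -2.091
v -2.927 -0.052 -1.75
v -1.765 -0.656 -2.581
v -2.135 0.388 -2.24
v -1.425 -1.248 -0.4
v -1.795 -0.204 -0.059
v -0.633 -0.808 -0.89
v -1.004 0.237 -0.549
v 1.279 -1.556 -2.646
v 1.815 -2.149 -2.351
v 0.565 -2.531 -3.309
v 1.101 -3.124 -3.014
v 0.57 -2.726 -2.48
v 1.011 -2.123 -2.07
v 1.369 -2.557 -3.59
v 1.81 -1.954 -3.18
v 1.87 -2.767 -2.934
v 1.376 -2.872 -2.248
v 1.004 -1.808 -3.412
v 0.51 -1.913 -2.726
f 2 4 1
f 5 2 1
f 1 4 3
f 3 5 1
f 2 8 4
f 6 2 5
f 6 8 2
f 4 8 3
f 7 5 3
f 3 8 7
f 7 6 5
f 8 6 7
f 9 20 14
f 9 14 10
f 9 10 16
f 9 16 19
f 9 19 20
f 10 14 18
f 14 20 13
f 20 19 11
f 19 16 15
f 16 10 17
f 12 18 13
f 12 13 11
f 12 11 15
f 12 15 17
f 12 17 18
f 13 18 14
f 11 13 20
f 15 11 19
f 17 15 16
f 18 17 10



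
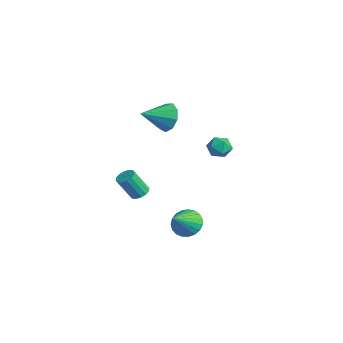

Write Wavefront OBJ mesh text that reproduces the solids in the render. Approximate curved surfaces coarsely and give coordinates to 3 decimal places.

v 1.856 -0.382 -4.533
v 2.508 -0.579 -5.21
v 2.744 -1.658 -3.307
v 2.679 -0.274 -5.016
v 2.707 0.012 -4.739
v 2.588 0.23 -4.427
v 2.343 0.342 -4.133
v 2.013 0.329 -3.908
v 1.656 0.193 -3.791
v 1.334 -0.043 -3.803
v 1.102 -0.337 -3.941
v 1.001 -0.639 -4.181
v 1.047 -0.896 -4.483
v 1.233 -1.065 -4.793
v 1.527 -1.116 -5.058
v 1.878 -1.039 -5.233
v 2.225 -0.85 -5.286
v 1.851 -3.173 -1.398
v 2.415 -3.064 -1.262
v 2.232 -3.838 0.114
v 1.669 -3.947 -0.022
v 2.259 -2.827 -1.149
v 2.076 -3.601 0.227
v 1.994 -2.682 -1.103
v 1.811 -3.457 0.273
v 1.691 -2.669 -1.136
v 1.508 -3.444 0.24
v 1.43 -2.791 -1.239
v 1.248 -3.566 0.137
v 1.283 -3.015 -1.385
v 1.1 -3.79 -0.009
v 1.288 -3.282 -1.534
v 1.105 -4.056 -0.158
v 1.444 -3.519 -1.647
v 1.261 -4.293 -0.271
v 1.709 -3.663 -1.693
v 1.526 -4.438 -0.317
v 2.012 -3.676 -1.66
v 1.829 -4.451 -0.284
v 2.272 -3.554 -1.557
v 2.09 -4.329 -0.181
v 2.42 -3.33 -1.411
v 2.237 -4.105 -0.035
v 0.032 -0.69 2.977
v 0.59 -0.359 3.764
v 0.068 -2.33 3.643
v -0.089 -0.312 3.917
v -0.712 -0.442 3.63
v -0.986 -0.688 3.038
v -0.784 -0.935 2.417
v -0.201 -1.068 2.059
v 0.492 -1.024 2.13
v 0.969 -0.823 2.598
v 1.008 -0.561 3.243
v -1.023 3.545 -0.897
v -0.475 3.077 -1.266
v -1.065 2.703 0.106
v -0.517 2.235 -0.263
v -0.301 2.959 0.027
v -0.275 3.48 -0.593
v -1.265 2.3 -0.567
v -1.239 2.821 -1.187
v -0.625 2.308 -1.063
v -0.029 2.715 -0.695
v -1.511 3.065 -0.465
v -0.915 3.472 -0.097
f 2 1 4
f 2 4 3
f 4 1 5
f 4 5 3
f 5 1 6
f 5 6 3
f 6 1 7
f 6 7 3
f 7 1 8
f 7 8 3
f 8 1 9
f 8 9 3
f 9 1 10
f 9 10 3
f 10 1 11
f 10 11 3
f 11 1 12
f 11 12 3
f 12 1 13
f 12 13 3
f 13 1 14
f 13 14 3
f 14 1 15
f 14 15 3
f 15 1 16
f 15 16 3
f 16 1 17
f 16 17 3
f 17 1 2
f 17 2 3
f 19 18 22
f 19 22 20
f 20 22 23
f 20 23 21
f 22 18 24
f 22 24 23
f 23 24 25
f 23 25 21
f 24 18 26
f 24 26 25
f 25 26 27
f 25 27 21
f 26 18 28
f 26 28 27
f 27 28 29
f 27 29 21
f 28 18 30
f 28 30 29
f 29 30 31
f 29 31 21
f 30 18 32
f 30 32 31
f 31 32 33
f 31 33 21
f 32 18 34
f 32 34 33
f 33 34 35
f 33 35 21
f 34 18 36
f 34 36 35
f 35 36 37
f 35 37 21
f 36 18 38
f 36 38 37
f 37 38 39
f 37 39 21
f 38 18 40
f 38 40 39
f 39 40 41
f 39 41 21
f 40 18 42
f 40 42 41
f 41 42 43
f 41 43 21
f 42 18 19
f 42 19 43
f 43 19 20
f 43 20 21
f 45 44 47
f 45 47 46
f 47 44 48
f 47 48 46
f 48 44 49
f 48 49 46
f 49 44 50
f 49 50 46
f 50 44 51
f 50 51 46
f 51 44 52
f 51 52 46
f 52 44 53
f 52 53 46
f 53 44 54
f 53 54 46
f 54 44 45
f 54 45 46
f 55 66 60
f 55 60 56
f 55 56 62
f 55 62 65
f 55 65 66
f 56 60 64
f 60 66 59
f 66 65 57
f 65 62 61
f 62 56 63
f 58 64 59
f 58 59 57
f 58 57 61
f 58 61 63
f 58 63 64
f 59 64 60
f 57 59 66
f 61 57 65
f 63 61 62
f 64 63 56



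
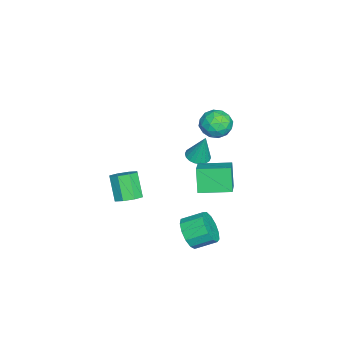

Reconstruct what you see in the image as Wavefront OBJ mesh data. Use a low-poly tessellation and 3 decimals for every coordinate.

v -2.082 3.821 1.216
v -1.317 3.795 0.842
v -2.443 2.665 0.558
v -1.678 2.639 0.184
v -1.748 2.498 1.021
v -1.525 3.213 1.428
v -2.235 3.247 -0.028
v -2.012 3.962 0.379
v -1.412 3.44 0.074
v -1.111 2.978 0.722
v -2.649 3.482 0.678
v -2.348 3.02 1.326
v -1.668 3.909 1.087
v -2.092 2.551 0.313
v -2.133 2.468 0.805
v -1.684 2.453 0.586
v -1.79 3.567 1.431
v -1.341 3.552 1.211
v -1.594 2.79 1.317
v -2.419 2.908 0.189
v -1.97 2.893 -0.031
v -2.076 4.007 0.814
v -1.627 3.992 0.595
v -2.166 3.67 0.083
v -1.274 3.686 0.415
v -1.486 3.006 0.029
v -1.813 3.364 -0.096
v -1.682 3.784 0.143
v -1.097 3.414 0.797
v -1.309 2.734 0.41
v -1.35 2.651 0.902
v -1.219 3.071 1.141
v -1.152 3.205 0.345
v -2.451 3.726 0.99
v -2.663 3.046 0.603
v -2.541 3.389 0.259
v -2.41 3.809 0.498
v -2.274 3.454 1.371
v -2.486 2.774 0.985
v -2.078 2.676 1.257
v -1.947 3.096 1.496
v -2.608 3.255 1.055
v 2.28 -0.01 -1.845
v 2.886 -0.128 -1.536
v 2.225 -0.509 -0.386
v 1.62 -0.39 -0.695
v 2.718 0.368 -1.469
v 2.057 -0.013 -0.318
v 2.294 0.643 -1.621
v 1.633 0.262 -0.471
v 1.862 0.535 -1.905
v 1.201 0.155 -0.755
v 1.675 0.109 -2.154
v 1.014 -0.272 -1.004
v 1.843 -0.387 -2.222
v 1.182 -0.768 -1.071
v 2.267 -0.662 -2.069
v 1.606 -1.043 -0.919
v 2.699 -0.555 -1.785
v 2.038 -0.935 -0.635
v -3.502 2.107 -3.007
v -3.086 2.56 -3.184
v -3.298 2.513 -1.493
v -3.335 2.698 -3.188
v -3.617 2.719 -3.155
v -3.877 2.618 -3.093
v -4.062 2.417 -3.014
v -4.136 2.154 -2.934
v -4.085 1.882 -2.868
v -3.918 1.654 -2.829
v -3.668 1.516 -2.826
v -3.386 1.495 -2.858
v -3.127 1.596 -2.92
v -2.942 1.797 -2.999
v -2.868 2.06 -3.079
v -2.919 2.332 -3.145
v 2.759 2.822 -3.472
v 3.287 3.206 -4.046
v 3.11 4.202 -3.543
v 2.581 3.818 -2.968
v 2.837 3.224 -4.239
v 2.659 4.22 -3.736
v 2.362 3.114 -4.189
v 2.184 4.11 -3.686
v 2.013 2.911 -3.911
v 1.835 3.907 -3.407
v 1.901 2.68 -3.493
v 1.723 3.676 -2.99
v 2.061 2.494 -3.069
v 1.883 3.49 -2.566
v 2.443 2.412 -2.772
v 2.265 3.408 -2.269
v 2.925 2.461 -2.698
v 2.747 3.457 -2.195
v 3.354 2.624 -2.869
v 3.177 3.62 -2.366
v 3.595 2.85 -3.232
v 3.417 3.846 -2.728
v 3.57 3.067 -3.67
v 3.392 4.063 -3.167
v -1.016 2.625 -3.274
v -1.617 2.441 -2.068
v -1.272 4.21 -3.16
v -1.872 4.026 -1.953
v 0.352 2.794 -2.567
v -0.248 2.61 -1.36
v 0.097 4.379 -2.452
v -0.504 4.195 -1.246
f 1 38 17
f 38 12 41
f 17 41 6
f 38 41 17
f 1 17 13
f 17 6 18
f 13 18 2
f 17 18 13
f 1 13 22
f 13 2 23
f 22 23 8
f 13 23 22
f 1 22 34
f 22 8 37
f 34 37 11
f 22 37 34
f 1 34 38
f 34 11 42
f 38 42 12
f 34 42 38
f 2 18 29
f 18 6 32
f 29 32 10
f 18 32 29
f 6 41 19
f 41 12 40
f 19 40 5
f 41 40 19
f 12 42 39
f 42 11 35
f 39 35 3
f 42 35 39
f 11 37 36
f 37 8 24
f 36 24 7
f 37 24 36
f 8 23 28
f 23 2 25
f 28 25 9
f 23 25 28
f 4 30 16
f 30 10 31
f 16 31 5
f 30 31 16
f 4 16 14
f 16 5 15
f 14 15 3
f 16 15 14
f 4 14 21
f 14 3 20
f 21 20 7
f 14 20 21
f 4 21 26
f 21 7 27
f 26 27 9
f 21 27 26
f 4 26 30
f 26 9 33
f 30 33 10
f 26 33 30
f 5 31 19
f 31 10 32
f 19 32 6
f 31 32 19
f 3 15 39
f 15 5 40
f 39 40 12
f 15 40 39
f 7 20 36
f 20 3 35
f 36 35 11
f 20 35 36
f 9 27 28
f 27 7 24
f 28 24 8
f 27 24 28
f 10 33 29
f 33 9 25
f 29 25 2
f 33 25 29
f 44 43 47
f 44 47 45
f 45 47 48
f 45 48 46
f 47 43 49
f 47 49 48
f 48 49 50
f 48 50 46
f 49 43 51
f 49 51 50
f 50 51 52
f 50 52 46
f 51 43 53
f 51 53 52
f 52 53 54
f 52 54 46
f 53 43 55
f 53 55 54
f 54 55 56
f 54 56 46
f 55 43 57
f 55 57 56
f 56 57 58
f 56 58 46
f 57 43 59
f 57 59 58
f 58 59 60
f 58 60 46
f 59 43 44
f 59 44 60
f 60 44 45
f 60 45 46
f 62 61 64
f 62 64 63
f 64 61 65
f 64 65 63
f 65 61 66
f 65 66 63
f 66 61 67
f 66 67 63
f 67 61 68
f 67 68 63
f 68 61 69
f 68 69 63
f 69 61 70
f 69 70 63
f 70 61 71
f 70 71 63
f 71 61 72
f 71 72 63
f 72 61 73
f 72 73 63
f 73 61 74
f 73 74 63
f 74 61 75
f 74 75 63
f 75 61 76
f 75 76 63
f 76 61 62
f 76 62 63
f 78 77 81
f 78 81 79
f 79 81 82
f 79 82 80
f 81 77 83
f 81 83 82
f 82 83 84
f 82 84 80
f 83 77 85
f 83 85 84
f 84 85 86
f 84 86 80
f 85 77 87
f 85 87 86
f 86 87 88
f 86 88 80
f 87 77 89
f 87 89 88
f 88 89 90
f 88 90 80
f 89 77 91
f 89 91 90
f 90 91 92
f 90 92 80
f 91 77 93
f 91 93 92
f 92 93 94
f 92 94 80
f 93 77 95
f 93 95 94
f 94 95 96
f 94 96 80
f 95 77 97
f 95 97 96
f 96 97 98
f 96 98 80
f 97 77 99
f 97 99 98
f 98 99 100
f 98 100 80
f 99 77 78
f 99 78 100
f 100 78 79
f 100 79 80
f 102 104 101
f 105 102 101
f 101 104 103
f 103 105 101
f 102 108 104
f 106 102 105
f 106 108 102
f 104 108 103
f 107 105 103
f 103 108 107
f 107 106 105
f 108 106 107



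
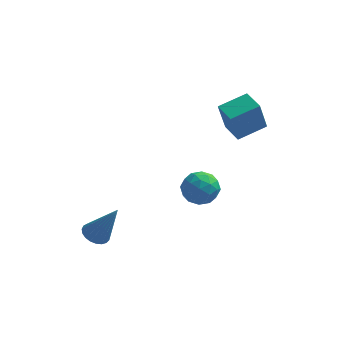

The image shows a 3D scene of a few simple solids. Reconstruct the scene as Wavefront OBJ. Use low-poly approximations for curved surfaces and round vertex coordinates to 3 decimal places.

v -4.042 -2.784 -3.073
v -3.457 -2.802 -3.399
v -3.038 -2.916 -1.267
v -3.493 -2.528 -3.359
v -3.623 -2.299 -3.27
v -3.826 -2.154 -3.146
v -4.067 -2.117 -3.01
v -4.303 -2.196 -2.885
v -4.493 -2.376 -2.792
v -4.606 -2.627 -2.747
v -4.622 -2.905 -2.759
v -4.537 -3.162 -2.825
v -4.366 -3.353 -2.934
v -4.14 -3.447 -3.067
v -3.896 -3.425 -3.201
v -3.678 -3.293 -3.312
v -3.523 -3.072 -3.383
v 0.212 -0.824 -0.372
v 0.725 -1.232 0.251
v -0.145 -2.128 -0.931
v 0.368 -2.536 -0.308
v -0.396 -2.119 -0.063
v -0.175 -1.313 0.283
v 0.755 -2.047 -0.963
v 0.976 -1.241 -0.617
v 1.061 -1.988 -0.114
v 0.349 -2.032 0.442
v 0.231 -1.328 -1.122
v -0.481 -1.372 -0.566
v 0.5 -0.914 -0.011
v 0.08 -2.446 -0.669
v -0.369 -2.201 -0.525
v -0.067 -2.441 -0.158
v -0.029 -0.961 0.008
v 0.272 -1.201 0.374
v -0.386 -1.722 0.189
v 0.308 -2.159 -1.054
v 0.609 -2.399 -0.688
v 0.647 -0.919 -0.522
v 0.949 -1.159 -0.155
v 0.966 -1.638 -0.869
v 0.999 -1.598 0.14
v 0.789 -2.364 -0.189
v 1.016 -2.077 -0.574
v 1.146 -1.603 -0.37
v 0.581 -1.624 0.467
v 0.371 -2.39 0.138
v -0.078 -2.145 0.283
v 0.052 -1.671 0.486
v 0.778 -2.068 0.252
v 0.209 -0.97 -0.818
v -0.001 -1.736 -1.147
v 0.528 -1.689 -1.166
v 0.658 -1.215 -0.963
v -0.209 -0.996 -0.491
v -0.419 -1.762 -0.82
v -0.566 -1.757 -0.31
v -0.436 -1.283 -0.106
v -0.198 -1.292 -0.932
v 0.77 2.116 0.998
v 0.493 1.665 2.603
v 1.92 2.942 1.428
v 1.643 2.492 3.033
v 1.457 1.228 0.867
v 1.18 0.778 2.472
v 2.607 2.055 1.297
v 2.33 1.604 2.902
f 2 1 4
f 2 4 3
f 4 1 5
f 4 5 3
f 5 1 6
f 5 6 3
f 6 1 7
f 6 7 3
f 7 1 8
f 7 8 3
f 8 1 9
f 8 9 3
f 9 1 10
f 9 10 3
f 10 1 11
f 10 11 3
f 11 1 12
f 11 12 3
f 12 1 13
f 12 13 3
f 13 1 14
f 13 14 3
f 14 1 15
f 14 15 3
f 15 1 16
f 15 16 3
f 16 1 17
f 16 17 3
f 17 1 2
f 17 2 3
f 18 55 34
f 55 29 58
f 34 58 23
f 55 58 34
f 18 34 30
f 34 23 35
f 30 35 19
f 34 35 30
f 18 30 39
f 30 19 40
f 39 40 25
f 30 40 39
f 18 39 51
f 39 25 54
f 51 54 28
f 39 54 51
f 18 51 55
f 51 28 59
f 55 59 29
f 51 59 55
f 19 35 46
f 35 23 49
f 46 49 27
f 35 49 46
f 23 58 36
f 58 29 57
f 36 57 22
f 58 57 36
f 29 59 56
f 59 28 52
f 56 52 20
f 59 52 56
f 28 54 53
f 54 25 41
f 53 41 24
f 54 41 53
f 25 40 45
f 40 19 42
f 45 42 26
f 40 42 45
f 21 47 33
f 47 27 48
f 33 48 22
f 47 48 33
f 21 33 31
f 33 22 32
f 31 32 20
f 33 32 31
f 21 31 38
f 31 20 37
f 38 37 24
f 31 37 38
f 21 38 43
f 38 24 44
f 43 44 26
f 38 44 43
f 21 43 47
f 43 26 50
f 47 50 27
f 43 50 47
f 22 48 36
f 48 27 49
f 36 49 23
f 48 49 36
f 20 32 56
f 32 22 57
f 56 57 29
f 32 57 56
f 24 37 53
f 37 20 52
f 53 52 28
f 37 52 53
f 26 44 45
f 44 24 41
f 45 41 25
f 44 41 45
f 27 50 46
f 50 26 42
f 46 42 19
f 50 42 46
f 61 63 60
f 64 61 60
f 60 63 62
f 62 64 60
f 61 67 63
f 65 61 64
f 65 67 61
f 63 67 62
f 66 64 62
f 62 67 66
f 66 65 64
f 67 65 66



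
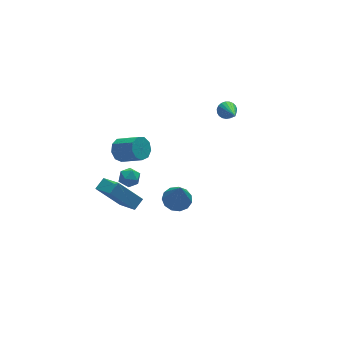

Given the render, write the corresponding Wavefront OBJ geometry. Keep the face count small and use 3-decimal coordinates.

v -0.077 -0.303 -3.945
v 0.701 0.129 -3.757
v -0.143 -1.017 -2.035
v 0.324 0.458 -3.647
v -0.181 0.545 -3.631
v -0.653 0.363 -3.715
v -0.943 -0.03 -3.872
v -0.957 -0.51 -4.052
v -0.692 -0.924 -4.198
v -0.232 -1.141 -4.264
v 0.277 -1.092 -4.228
v 0.673 -0.792 -4.102
v 0.832 -0.337 -3.927
v -3.574 -2.416 1.958
v -3.314 -2.786 2.484
v -4.606 -2.774 2.216
v -4.346 -3.144 2.742
v -4.346 -2.451 2.772
v -3.708 -2.229 2.612
v -4.212 -3.331 2.088
v -3.574 -3.109 1.928
v -3.708 -3.351 2.564
v -3.791 -2.807 2.987
v -4.129 -2.753 1.713
v -4.212 -2.209 2.136
v -3.38 0.142 1.871
v -3.106 -0.189 1.208
v -2.246 -1.274 2.107
v -2.52 -0.942 2.769
v -2.774 0.206 1.368
v -1.914 -0.878 2.267
v -2.726 0.572 1.763
v -1.866 -0.513 2.662
v -2.984 0.736 2.209
v -2.124 -0.348 3.107
v -3.427 0.623 2.496
v -2.567 -0.462 3.394
v -3.848 0.284 2.491
v -2.989 -0.8 3.389
v -4.05 -0.121 2.195
v -3.191 -1.205 3.094
v -3.939 -0.402 1.748
v -3.079 -1.487 2.646
v -3.566 -0.429 1.358
v -2.706 -1.514 2.257
v -3.862 -0.795 -2.424
v -3.504 -2.316 -1.49
v -5.108 -0.173 -0.932
v -4.75 -1.694 0.001
v -3.21 -0.406 -2.041
v -2.852 -1.927 -1.108
v -4.456 0.216 -0.55
v -4.098 -1.305 0.384
v 4.059 2.021 1.121
v 4.394 1.7 0.71
v 3.801 0.219 2.319
v 4.575 1.783 0.873
v 4.667 1.907 1.08
v 4.654 2.051 1.293
v 4.538 2.189 1.477
v 4.339 2.299 1.599
v 4.092 2.361 1.639
v 3.839 2.364 1.588
v 3.625 2.308 1.457
v 3.485 2.202 1.268
v 3.445 2.065 1.054
v 3.511 1.92 0.851
v 3.671 1.793 0.694
v 3.899 1.706 0.612
v 4.155 1.673 0.617
f 2 1 4
f 2 4 3
f 4 1 5
f 4 5 3
f 5 1 6
f 5 6 3
f 6 1 7
f 6 7 3
f 7 1 8
f 7 8 3
f 8 1 9
f 8 9 3
f 9 1 10
f 9 10 3
f 10 1 11
f 10 11 3
f 11 1 12
f 11 12 3
f 12 1 13
f 12 13 3
f 13 1 2
f 13 2 3
f 14 25 19
f 14 19 15
f 14 15 21
f 14 21 24
f 14 24 25
f 15 19 23
f 19 25 18
f 25 24 16
f 24 21 20
f 21 15 22
f 17 23 18
f 17 18 16
f 17 16 20
f 17 20 22
f 17 22 23
f 18 23 19
f 16 18 25
f 20 16 24
f 22 20 21
f 23 22 15
f 27 26 30
f 27 30 28
f 28 30 31
f 28 31 29
f 30 26 32
f 30 32 31
f 31 32 33
f 31 33 29
f 32 26 34
f 32 34 33
f 33 34 35
f 33 35 29
f 34 26 36
f 34 36 35
f 35 36 37
f 35 37 29
f 36 26 38
f 36 38 37
f 37 38 39
f 37 39 29
f 38 26 40
f 38 40 39
f 39 40 41
f 39 41 29
f 40 26 42
f 40 42 41
f 41 42 43
f 41 43 29
f 42 26 44
f 42 44 43
f 43 44 45
f 43 45 29
f 44 26 27
f 44 27 45
f 45 27 28
f 45 28 29
f 47 49 46
f 50 47 46
f 46 49 48
f 48 50 46
f 47 53 49
f 51 47 50
f 51 53 47
f 49 53 48
f 52 50 48
f 48 53 52
f 52 51 50
f 53 51 52
f 55 54 57
f 55 57 56
f 57 54 58
f 57 58 56
f 58 54 59
f 58 59 56
f 59 54 60
f 59 60 56
f 60 54 61
f 60 61 56
f 61 54 62
f 61 62 56
f 62 54 63
f 62 63 56
f 63 54 64
f 63 64 56
f 64 54 65
f 64 65 56
f 65 54 66
f 65 66 56
f 66 54 67
f 66 67 56
f 67 54 68
f 67 68 56
f 68 54 69
f 68 69 56
f 69 54 70
f 69 70 56
f 70 54 55
f 70 55 56



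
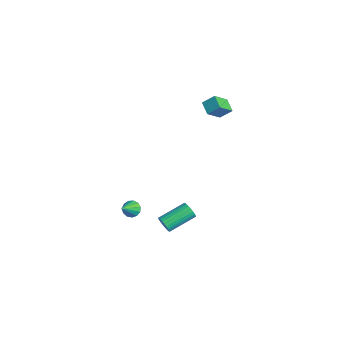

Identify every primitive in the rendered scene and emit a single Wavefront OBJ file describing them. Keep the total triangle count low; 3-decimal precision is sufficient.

v -4.64 4.079 -1.174
v -4.28 3.202 -0.39
v -4.38 4.696 -0.604
v -4.02 3.82 0.18
v -3.84 4.08 -1.54
v -3.48 3.204 -0.756
v -3.58 4.698 -0.97
v -3.22 3.821 -0.186
v 2.591 -1.459 -3.796
v 2.805 -1.266 -4.217
v 2.563 0.252 -3.644
v 2.349 0.059 -3.224
v 2.614 -1.276 -4.272
v 2.372 0.242 -3.699
v 2.42 -1.313 -4.254
v 2.178 0.204 -3.681
v 2.251 -1.373 -4.167
v 2.009 0.144 -3.594
v 2.134 -1.446 -4.023
v 1.892 0.072 -3.45
v 2.087 -1.521 -3.845
v 1.845 -0.003 -3.272
v 2.117 -1.586 -3.659
v 1.875 -0.069 -3.087
v 2.218 -1.632 -3.494
v 1.976 -0.115 -2.922
v 2.377 -1.652 -3.376
v 2.135 -0.134 -2.803
v 2.568 -1.642 -3.321
v 2.326 -0.124 -2.748
v 2.762 -1.604 -3.339
v 2.52 -0.087 -2.766
v 2.931 -1.544 -3.426
v 2.689 -0.027 -2.853
v 3.048 -1.472 -3.57
v 2.806 0.046 -2.997
v 3.095 -1.397 -3.748
v 2.853 0.121 -3.175
v 3.065 -1.331 -3.933
v 2.823 0.186 -3.361
v 2.964 -1.285 -4.098
v 2.722 0.232 -3.526
v 3.13 -3.363 -1.489
v 3.472 -3.454 -1.856
v 3.73 -4.077 -0.751
v 3.568 -3.225 -1.712
v 3.524 -3.039 -1.497
v 3.356 -2.956 -1.279
v 3.115 -3.002 -1.129
v 2.88 -3.163 -1.092
v 2.723 -3.387 -1.182
v 2.696 -3.603 -1.369
v 2.807 -3.743 -1.595
v 3.02 -3.762 -1.786
v 3.268 -3.655 -1.884
f 2 4 1
f 5 2 1
f 1 4 3
f 3 5 1
f 2 8 4
f 6 2 5
f 6 8 2
f 4 8 3
f 7 5 3
f 3 8 7
f 7 6 5
f 8 6 7
f 10 9 13
f 10 13 11
f 11 13 14
f 11 14 12
f 13 9 15
f 13 15 14
f 14 15 16
f 14 16 12
f 15 9 17
f 15 17 16
f 16 17 18
f 16 18 12
f 17 9 19
f 17 19 18
f 18 19 20
f 18 20 12
f 19 9 21
f 19 21 20
f 20 21 22
f 20 22 12
f 21 9 23
f 21 23 22
f 22 23 24
f 22 24 12
f 23 9 25
f 23 25 24
f 24 25 26
f 24 26 12
f 25 9 27
f 25 27 26
f 26 27 28
f 26 28 12
f 27 9 29
f 27 29 28
f 28 29 30
f 28 30 12
f 29 9 31
f 29 31 30
f 30 31 32
f 30 32 12
f 31 9 33
f 31 33 32
f 32 33 34
f 32 34 12
f 33 9 35
f 33 35 34
f 34 35 36
f 34 36 12
f 35 9 37
f 35 37 36
f 36 37 38
f 36 38 12
f 37 9 39
f 37 39 38
f 38 39 40
f 38 40 12
f 39 9 41
f 39 41 40
f 40 41 42
f 40 42 12
f 41 9 10
f 41 10 42
f 42 10 11
f 42 11 12
f 44 43 46
f 44 46 45
f 46 43 47
f 46 47 45
f 47 43 48
f 47 48 45
f 48 43 49
f 48 49 45
f 49 43 50
f 49 50 45
f 50 43 51
f 50 51 45
f 51 43 52
f 51 52 45
f 52 43 53
f 52 53 45
f 53 43 54
f 53 54 45
f 54 43 55
f 54 55 45
f 55 43 44
f 55 44 45



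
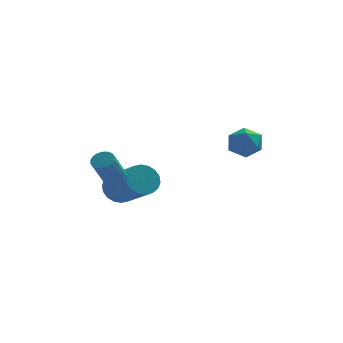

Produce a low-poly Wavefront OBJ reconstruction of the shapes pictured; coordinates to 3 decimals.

v 1.886 -3.126 0.679
v 2.311 -3.353 0.015
v 2.369 -4.167 1.345
v 2.794 -4.394 0.681
v 3.003 -3.714 1.089
v 2.704 -3.07 0.677
v 1.976 -4.45 0.683
v 1.677 -3.806 0.271
v 2.367 -4.171 0.018
v 3.001 -3.716 0.268
v 1.679 -3.804 1.092
v 2.313 -3.349 1.342
v -2.901 -3.338 -1.486
v -2.537 -3.092 -1.208
v -3.014 -3.937 0.164
v -3.379 -4.182 -0.114
v -2.721 -2.953 -1.186
v -3.198 -3.798 0.186
v -2.94 -2.89 -1.224
v -3.417 -3.735 0.148
v -3.152 -2.916 -1.313
v -3.629 -3.76 0.058
v -3.314 -3.025 -1.437
v -3.791 -3.87 -0.065
v -3.395 -3.197 -1.571
v -3.872 -4.041 -0.199
v -3.377 -3.396 -1.687
v -3.855 -4.24 -0.315
v -3.266 -3.583 -1.764
v -3.743 -4.428 -0.392
v -3.082 -3.722 -1.786
v -3.559 -4.567 -0.414
v -2.863 -3.785 -1.748
v -3.34 -4.63 -0.376
v -2.651 -3.76 -1.658
v -3.128 -4.604 -0.287
v -2.489 -3.65 -1.535
v -2.966 -4.495 -0.163
v -2.408 -3.479 -1.401
v -2.885 -4.323 -0.029
v -2.425 -3.28 -1.285
v -2.903 -4.124 0.087
v -2.813 -1.381 -2.89
v -2.419 -1.613 -3.558
v -1.392 -3.091 -2.438
v -1.787 -2.859 -1.77
v -2.202 -1.359 -3.421
v -1.175 -2.837 -2.301
v -2.107 -1.109 -3.179
v -1.08 -2.588 -2.059
v -2.152 -0.914 -2.88
v -1.125 -2.392 -1.76
v -2.328 -0.81 -2.582
v -1.301 -2.289 -1.462
v -2.6 -0.82 -2.346
v -1.573 -2.298 -1.226
v -2.914 -0.941 -2.217
v -1.887 -2.419 -1.097
v -3.208 -1.149 -2.222
v -2.181 -2.627 -1.102
v -3.425 -1.403 -2.359
v -2.398 -2.881 -1.239
v -3.52 -1.652 -2.601
v -2.493 -3.131 -1.481
v -3.475 -1.848 -2.9
v -2.448 -3.326 -1.78
v -3.299 -1.951 -3.198
v -2.272 -3.43 -2.078
v -3.027 -1.942 -3.434
v -2 -3.42 -2.314
v -2.713 -1.821 -3.563
v -1.686 -3.299 -2.443
f 1 12 6
f 1 6 2
f 1 2 8
f 1 8 11
f 1 11 12
f 2 6 10
f 6 12 5
f 12 11 3
f 11 8 7
f 8 2 9
f 4 10 5
f 4 5 3
f 4 3 7
f 4 7 9
f 4 9 10
f 5 10 6
f 3 5 12
f 7 3 11
f 9 7 8
f 10 9 2
f 14 13 17
f 14 17 15
f 15 17 18
f 15 18 16
f 17 13 19
f 17 19 18
f 18 19 20
f 18 20 16
f 19 13 21
f 19 21 20
f 20 21 22
f 20 22 16
f 21 13 23
f 21 23 22
f 22 23 24
f 22 24 16
f 23 13 25
f 23 25 24
f 24 25 26
f 24 26 16
f 25 13 27
f 25 27 26
f 26 27 28
f 26 28 16
f 27 13 29
f 27 29 28
f 28 29 30
f 28 30 16
f 29 13 31
f 29 31 30
f 30 31 32
f 30 32 16
f 31 13 33
f 31 33 32
f 32 33 34
f 32 34 16
f 33 13 35
f 33 35 34
f 34 35 36
f 34 36 16
f 35 13 37
f 35 37 36
f 36 37 38
f 36 38 16
f 37 13 39
f 37 39 38
f 38 39 40
f 38 40 16
f 39 13 41
f 39 41 40
f 40 41 42
f 40 42 16
f 41 13 14
f 41 14 42
f 42 14 15
f 42 15 16
f 44 43 47
f 44 47 45
f 45 47 48
f 45 48 46
f 47 43 49
f 47 49 48
f 48 49 50
f 48 50 46
f 49 43 51
f 49 51 50
f 50 51 52
f 50 52 46
f 51 43 53
f 51 53 52
f 52 53 54
f 52 54 46
f 53 43 55
f 53 55 54
f 54 55 56
f 54 56 46
f 55 43 57
f 55 57 56
f 56 57 58
f 56 58 46
f 57 43 59
f 57 59 58
f 58 59 60
f 58 60 46
f 59 43 61
f 59 61 60
f 60 61 62
f 60 62 46
f 61 43 63
f 61 63 62
f 62 63 64
f 62 64 46
f 63 43 65
f 63 65 64
f 64 65 66
f 64 66 46
f 65 43 67
f 65 67 66
f 66 67 68
f 66 68 46
f 67 43 69
f 67 69 68
f 68 69 70
f 68 70 46
f 69 43 71
f 69 71 70
f 70 71 72
f 70 72 46
f 71 43 44
f 71 44 72
f 72 44 45
f 72 45 46



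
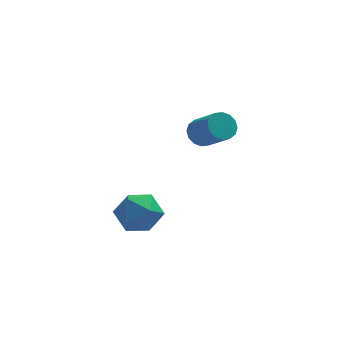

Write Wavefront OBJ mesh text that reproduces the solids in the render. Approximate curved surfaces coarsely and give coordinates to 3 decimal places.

v -2.657 -1.951 -2.407
v -2.173 -2.45 -3.305
v -4.307 -2.13 -3.195
v -3.823 -2.629 -4.093
v -3.853 -3.165 -3.093
v -2.833 -3.055 -2.605
v -3.647 -1.525 -3.895
v -2.627 -1.415 -3.407
v -2.785 -2.187 -4.224
v -2.913 -3.201 -3.729
v -3.567 -1.379 -2.771
v -3.695 -2.393 -2.276
v 0.284 3.45 -2.436
v 0.708 4.02 -2.139
v 1.459 2.86 -0.986
v 1.036 2.29 -1.284
v 0.372 4.017 -1.923
v 1.124 2.857 -0.77
v 0.014 3.862 -1.845
v 0.765 2.702 -0.692
v -0.273 3.597 -1.926
v 0.479 2.437 -0.773
v -0.41 3.292 -2.143
v 0.342 2.132 -0.99
v -0.361 3.03 -2.439
v 0.391 1.87 -1.286
v -0.139 2.88 -2.734
v 0.612 1.72 -1.581
v 0.196 2.883 -2.95
v 0.948 1.723 -1.797
v 0.555 3.038 -3.028
v 1.306 1.878 -1.875
v 0.841 3.303 -2.947
v 1.593 2.143 -1.794
v 0.978 3.608 -2.73
v 1.73 2.448 -1.577
v 0.929 3.87 -2.434
v 1.681 2.71 -1.281
f 1 12 6
f 1 6 2
f 1 2 8
f 1 8 11
f 1 11 12
f 2 6 10
f 6 12 5
f 12 11 3
f 11 8 7
f 8 2 9
f 4 10 5
f 4 5 3
f 4 3 7
f 4 7 9
f 4 9 10
f 5 10 6
f 3 5 12
f 7 3 11
f 9 7 8
f 10 9 2
f 14 13 17
f 14 17 15
f 15 17 18
f 15 18 16
f 17 13 19
f 17 19 18
f 18 19 20
f 18 20 16
f 19 13 21
f 19 21 20
f 20 21 22
f 20 22 16
f 21 13 23
f 21 23 22
f 22 23 24
f 22 24 16
f 23 13 25
f 23 25 24
f 24 25 26
f 24 26 16
f 25 13 27
f 25 27 26
f 26 27 28
f 26 28 16
f 27 13 29
f 27 29 28
f 28 29 30
f 28 30 16
f 29 13 31
f 29 31 30
f 30 31 32
f 30 32 16
f 31 13 33
f 31 33 32
f 32 33 34
f 32 34 16
f 33 13 35
f 33 35 34
f 34 35 36
f 34 36 16
f 35 13 37
f 35 37 36
f 36 37 38
f 36 38 16
f 37 13 14
f 37 14 38
f 38 14 15
f 38 15 16

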